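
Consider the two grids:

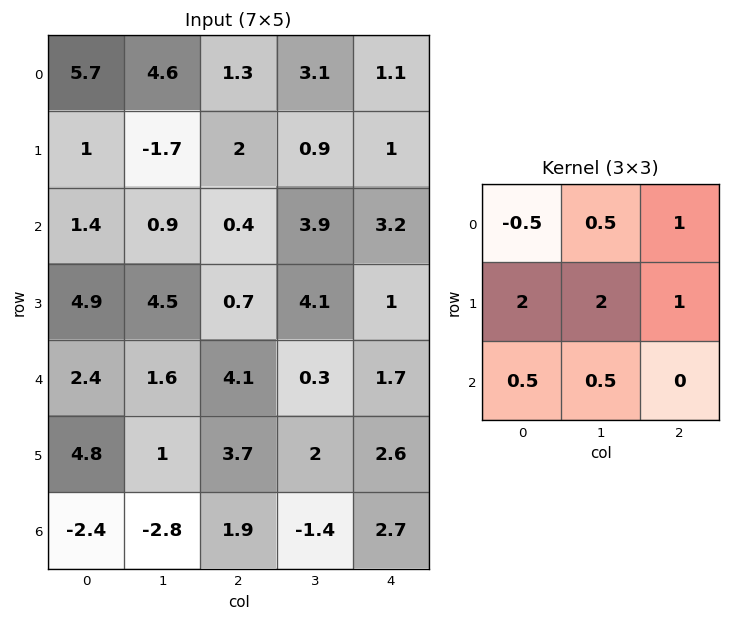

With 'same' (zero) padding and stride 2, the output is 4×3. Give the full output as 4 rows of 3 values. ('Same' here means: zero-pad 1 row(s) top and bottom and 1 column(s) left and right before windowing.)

16.5 15.05 9.35
4.95 11.85 16.8
15.75 16.25 4.75
-4.2 0.15 2.9

Output[0,0]: The receptive field on the zero-padded input at this output position is [0 0 0 / 0 5.7 4.6 / 0 1 -1.7]. Elementwise product with the kernel and sum: 0·-0.5 + 0·0.5 + 0·1 + 0·2 + 5.7·2 + 4.6·1 + 0·0.5 + 1·0.5.
Output[0,1]: The receptive field on the zero-padded input at this output position is [0 0 0 / 4.6 1.3 3.1 / -1.7 2 0.9]. Elementwise product with the kernel and sum: 0·-0.5 + 0·0.5 + 0·1 + 4.6·2 + 1.3·2 + 3.1·1 + -1.7·0.5 + 2·0.5.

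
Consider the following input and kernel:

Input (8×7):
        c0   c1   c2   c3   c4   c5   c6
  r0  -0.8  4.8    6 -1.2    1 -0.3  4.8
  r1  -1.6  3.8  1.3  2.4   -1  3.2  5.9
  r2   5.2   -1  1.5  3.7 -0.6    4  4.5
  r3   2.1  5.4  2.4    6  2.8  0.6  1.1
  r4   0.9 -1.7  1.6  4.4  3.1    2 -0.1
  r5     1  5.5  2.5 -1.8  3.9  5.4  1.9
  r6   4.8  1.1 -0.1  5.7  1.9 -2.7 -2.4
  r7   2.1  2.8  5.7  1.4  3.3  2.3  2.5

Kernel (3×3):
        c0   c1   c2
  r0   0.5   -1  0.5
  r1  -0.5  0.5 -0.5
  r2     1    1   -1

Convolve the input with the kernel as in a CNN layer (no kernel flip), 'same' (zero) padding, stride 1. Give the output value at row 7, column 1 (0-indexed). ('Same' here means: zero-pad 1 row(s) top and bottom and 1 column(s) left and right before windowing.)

-1.25

The receptive field on the zero-padded input at this output position is [4.8 1.1 -0.1 / 2.1 2.8 5.7 / 0 0 0]. Elementwise product with the kernel and sum: 4.8·0.5 + 1.1·-1 + -0.1·0.5 + 2.1·-0.5 + 2.8·0.5 + 5.7·-0.5 + 0·1 + 0·1 + 0·-1.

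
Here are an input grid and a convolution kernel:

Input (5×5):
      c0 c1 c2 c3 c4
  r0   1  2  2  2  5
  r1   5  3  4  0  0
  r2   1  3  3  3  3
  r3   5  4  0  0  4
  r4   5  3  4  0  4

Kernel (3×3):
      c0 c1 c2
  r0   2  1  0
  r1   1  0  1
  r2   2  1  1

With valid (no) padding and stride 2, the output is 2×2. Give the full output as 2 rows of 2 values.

21 22
27 25

Output[0,0]: The receptive field on the input at this output position is [1 2 2 / 5 3 4 / 1 3 3]. Elementwise product with the kernel and sum: 1·2 + 2·1 + 5·1 + 4·1 + 1·2 + 3·1 + 3·1.
Output[0,1]: The receptive field on the input at this output position is [2 2 5 / 4 0 0 / 3 3 3]. Elementwise product with the kernel and sum: 2·2 + 2·1 + 4·1 + 0·1 + 3·2 + 3·1 + 3·1.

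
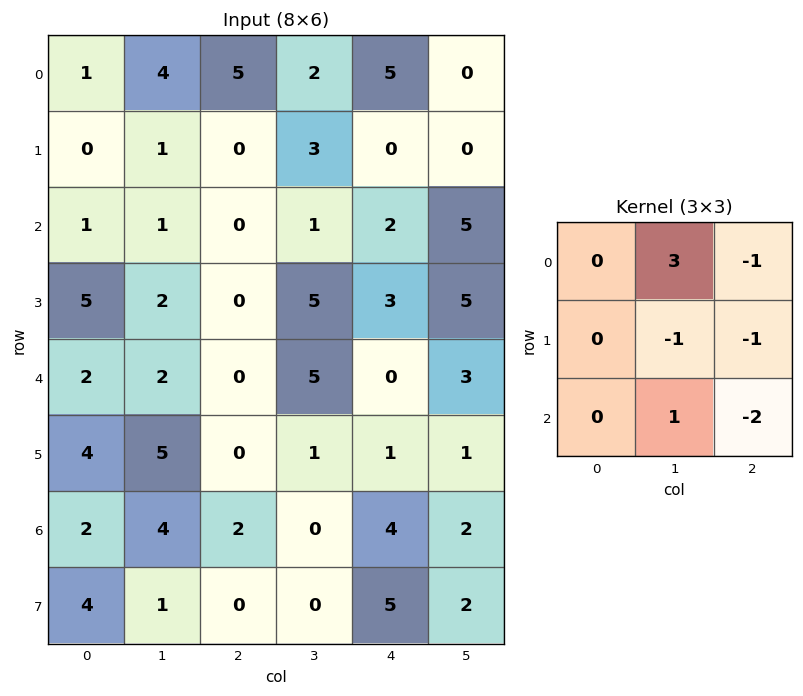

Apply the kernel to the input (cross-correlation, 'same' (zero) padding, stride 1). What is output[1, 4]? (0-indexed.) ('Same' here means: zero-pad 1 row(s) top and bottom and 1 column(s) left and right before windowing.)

7

The receptive field on the zero-padded input at this output position is [2 5 0 / 3 0 0 / 1 2 5]. Elementwise product with the kernel and sum: 5·3 + 0·-1 + 0·-1 + 0·-1 + 2·1 + 5·-2.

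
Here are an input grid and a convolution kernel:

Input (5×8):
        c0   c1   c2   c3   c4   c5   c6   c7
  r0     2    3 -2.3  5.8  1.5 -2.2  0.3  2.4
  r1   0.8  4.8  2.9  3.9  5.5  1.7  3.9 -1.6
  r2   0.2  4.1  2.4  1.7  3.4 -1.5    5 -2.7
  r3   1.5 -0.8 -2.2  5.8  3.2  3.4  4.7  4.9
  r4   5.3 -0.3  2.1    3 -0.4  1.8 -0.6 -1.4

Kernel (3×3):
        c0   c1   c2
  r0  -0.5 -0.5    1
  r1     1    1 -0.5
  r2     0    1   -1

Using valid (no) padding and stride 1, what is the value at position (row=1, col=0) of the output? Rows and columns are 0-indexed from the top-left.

The receptive field on the input at this output position is [0.8 4.8 2.9 / 0.2 4.1 2.4 / 1.5 -0.8 -2.2]. Elementwise product with the kernel and sum: 0.8·-0.5 + 4.8·-0.5 + 2.9·1 + 0.2·1 + 4.1·1 + 2.4·-0.5 + -0.8·1 + -2.2·-1.

4.6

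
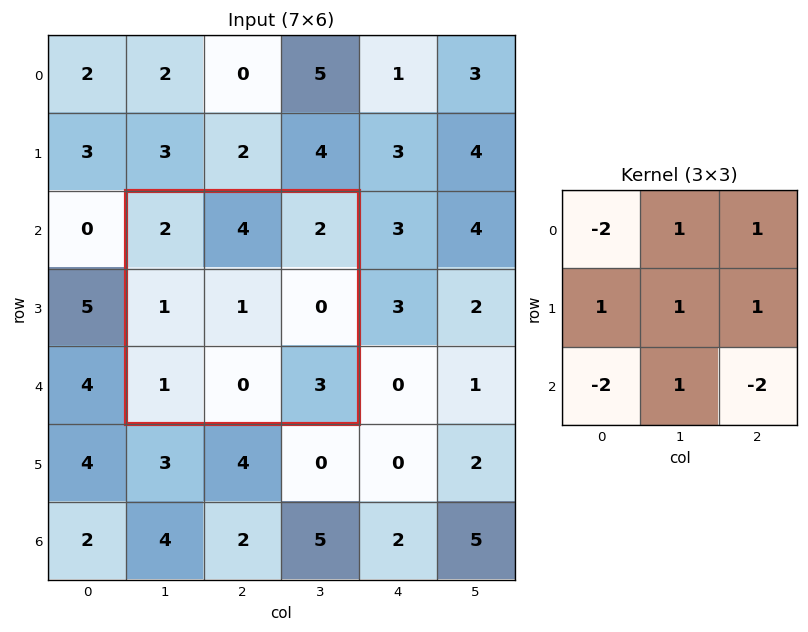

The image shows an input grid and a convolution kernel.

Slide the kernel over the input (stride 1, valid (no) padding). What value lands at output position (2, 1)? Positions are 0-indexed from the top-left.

The receptive field on the input at this output position is [2 4 2 / 1 1 0 / 1 0 3]. Elementwise product with the kernel and sum: 2·-2 + 4·1 + 2·1 + 1·1 + 1·1 + 0·1 + 1·-2 + 0·1 + 3·-2.

-4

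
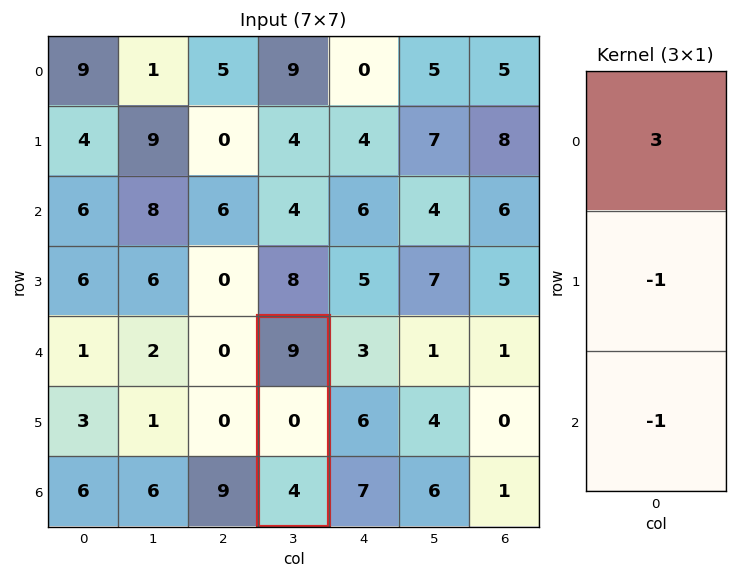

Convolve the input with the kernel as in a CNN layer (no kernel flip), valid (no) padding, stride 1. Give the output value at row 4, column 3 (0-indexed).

23

The receptive field on the input at this output position is [9 / 0 / 4]. Elementwise product with the kernel and sum: 9·3 + 0·-1 + 4·-1.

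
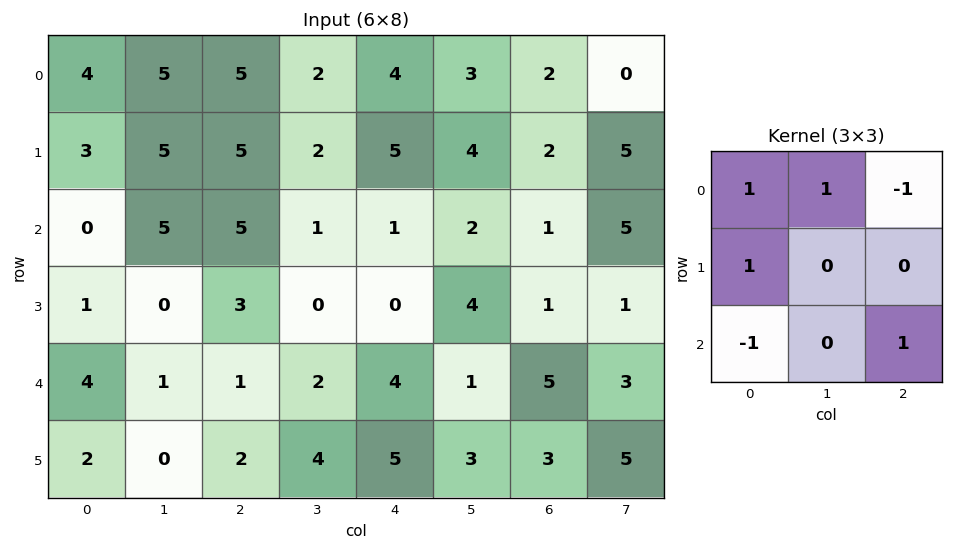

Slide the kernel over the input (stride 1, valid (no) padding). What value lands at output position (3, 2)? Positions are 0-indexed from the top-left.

7

The receptive field on the input at this output position is [3 0 0 / 1 2 4 / 2 4 5]. Elementwise product with the kernel and sum: 3·1 + 0·1 + 0·-1 + 1·1 + 2·-1 + 5·1.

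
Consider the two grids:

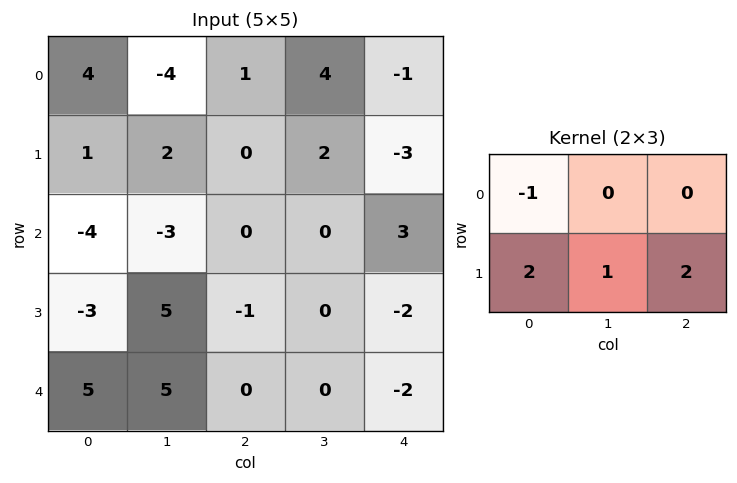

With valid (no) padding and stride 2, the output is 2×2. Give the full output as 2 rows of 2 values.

0 -5
1 -6

Output[0,0]: The receptive field on the input at this output position is [4 -4 1 / 1 2 0]. Elementwise product with the kernel and sum: 4·-1 + 1·2 + 2·1 + 0·2.
Output[0,1]: The receptive field on the input at this output position is [1 4 -1 / 0 2 -3]. Elementwise product with the kernel and sum: 1·-1 + 0·2 + 2·1 + -3·2.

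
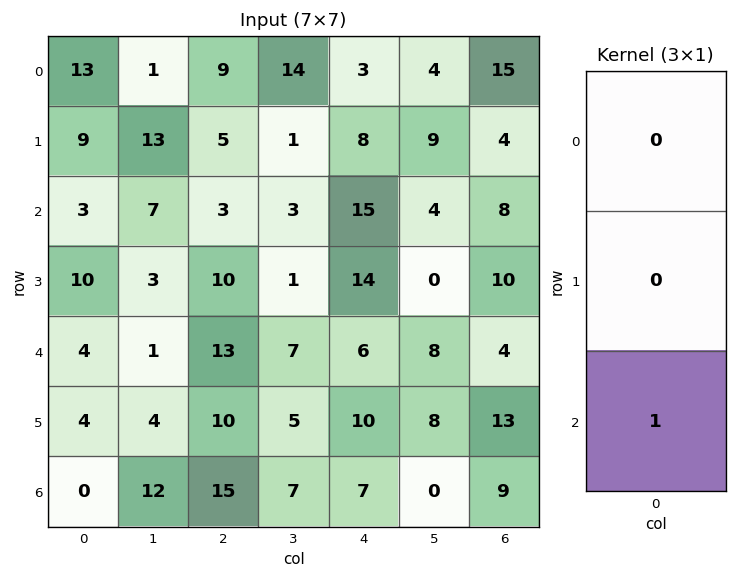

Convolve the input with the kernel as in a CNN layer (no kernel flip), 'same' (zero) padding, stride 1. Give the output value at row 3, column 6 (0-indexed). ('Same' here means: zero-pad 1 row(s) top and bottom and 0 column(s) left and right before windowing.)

The receptive field on the zero-padded input at this output position is [8 / 10 / 4]. Elementwise product with the kernel and sum: 4·1.

4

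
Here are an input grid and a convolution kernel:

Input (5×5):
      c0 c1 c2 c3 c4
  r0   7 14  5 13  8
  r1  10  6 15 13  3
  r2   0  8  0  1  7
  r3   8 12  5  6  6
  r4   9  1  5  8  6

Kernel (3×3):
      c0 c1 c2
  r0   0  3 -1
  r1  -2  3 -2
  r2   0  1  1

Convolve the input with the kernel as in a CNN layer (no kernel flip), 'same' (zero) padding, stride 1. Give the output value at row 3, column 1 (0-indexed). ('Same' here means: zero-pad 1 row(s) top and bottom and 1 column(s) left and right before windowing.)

40

The receptive field on the zero-padded input at this output position is [0 8 0 / 8 12 5 / 9 1 5]. Elementwise product with the kernel and sum: 8·3 + 0·-1 + 8·-2 + 12·3 + 5·-2 + 1·1 + 5·1.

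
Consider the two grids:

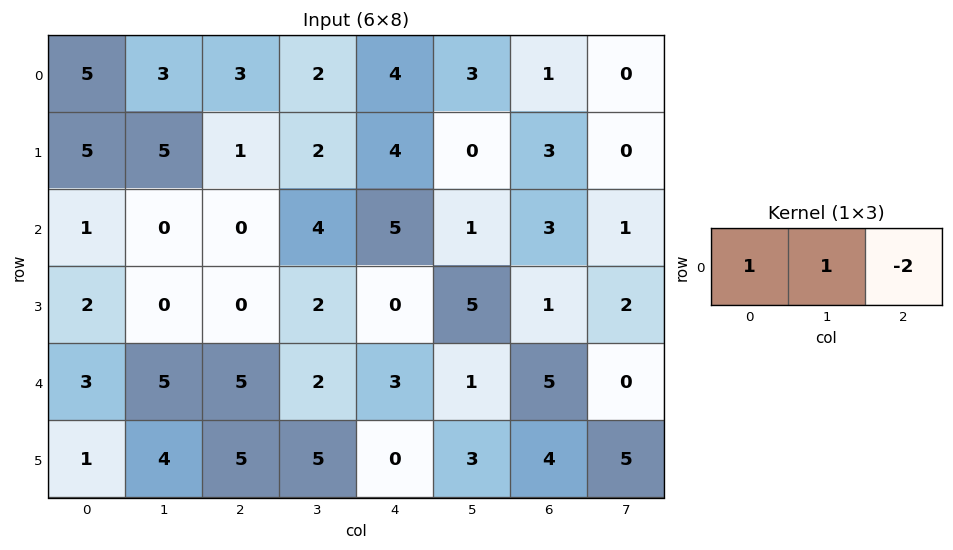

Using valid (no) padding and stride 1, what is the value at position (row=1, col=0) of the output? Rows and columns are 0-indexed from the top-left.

The receptive field on the input at this output position is [5 5 1]. Elementwise product with the kernel and sum: 5·1 + 5·1 + 1·-2.

8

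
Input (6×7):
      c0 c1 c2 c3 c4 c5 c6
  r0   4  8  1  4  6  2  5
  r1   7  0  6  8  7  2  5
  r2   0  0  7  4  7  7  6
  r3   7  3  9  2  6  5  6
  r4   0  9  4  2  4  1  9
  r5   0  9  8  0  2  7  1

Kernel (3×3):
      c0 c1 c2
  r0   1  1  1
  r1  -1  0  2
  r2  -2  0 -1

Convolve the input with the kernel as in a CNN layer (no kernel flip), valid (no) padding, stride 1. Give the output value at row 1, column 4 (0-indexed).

The receptive field on the input at this output position is [7 2 5 / 7 7 6 / 6 5 6]. Elementwise product with the kernel and sum: 7·1 + 2·1 + 5·1 + 7·-1 + 6·2 + 6·-2 + 6·-1.

1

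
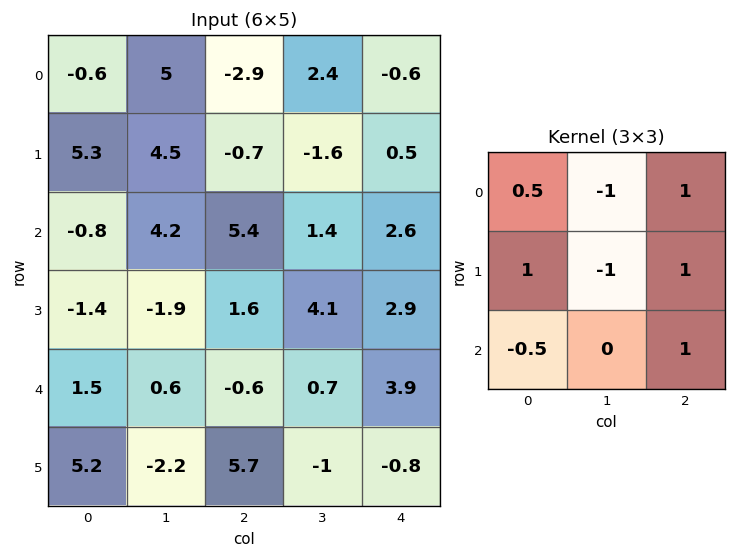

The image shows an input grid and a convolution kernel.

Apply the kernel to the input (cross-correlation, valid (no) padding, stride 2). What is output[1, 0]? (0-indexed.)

The receptive field on the input at this output position is [-0.8 4.2 5.4 / -1.4 -1.9 1.6 / 1.5 0.6 -0.6]. Elementwise product with the kernel and sum: -0.8·0.5 + 4.2·-1 + 5.4·1 + -1.4·1 + -1.9·-1 + 1.6·1 + 1.5·-0.5 + -0.6·1.

1.55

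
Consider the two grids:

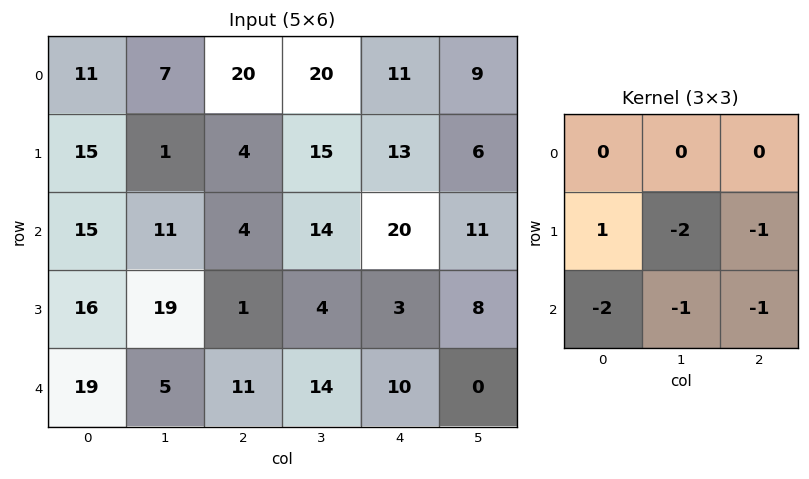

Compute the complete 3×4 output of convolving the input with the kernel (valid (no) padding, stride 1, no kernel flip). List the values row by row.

-36 -62 -81 -76
-63 -54 -53 -56
-77 -22 -56 -48

Output[0,0]: The receptive field on the input at this output position is [11 7 20 / 15 1 4 / 15 11 4]. Elementwise product with the kernel and sum: 15·1 + 1·-2 + 4·-1 + 15·-2 + 11·-1 + 4·-1.
Output[0,1]: The receptive field on the input at this output position is [7 20 20 / 1 4 15 / 11 4 14]. Elementwise product with the kernel and sum: 1·1 + 4·-2 + 15·-1 + 11·-2 + 4·-1 + 14·-1.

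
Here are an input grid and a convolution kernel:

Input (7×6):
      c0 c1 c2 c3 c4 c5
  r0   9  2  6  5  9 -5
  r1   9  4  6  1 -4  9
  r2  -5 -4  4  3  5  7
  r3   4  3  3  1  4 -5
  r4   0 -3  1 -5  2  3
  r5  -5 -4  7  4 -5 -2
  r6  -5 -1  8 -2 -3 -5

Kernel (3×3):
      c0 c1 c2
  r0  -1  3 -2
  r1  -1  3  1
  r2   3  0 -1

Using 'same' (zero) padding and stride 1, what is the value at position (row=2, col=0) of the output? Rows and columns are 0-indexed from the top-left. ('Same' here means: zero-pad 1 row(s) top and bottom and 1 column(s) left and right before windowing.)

-3

The receptive field on the zero-padded input at this output position is [0 9 4 / 0 -5 -4 / 0 4 3]. Elementwise product with the kernel and sum: 0·-1 + 9·3 + 4·-2 + 0·-1 + -5·3 + -4·1 + 0·3 + 3·-1.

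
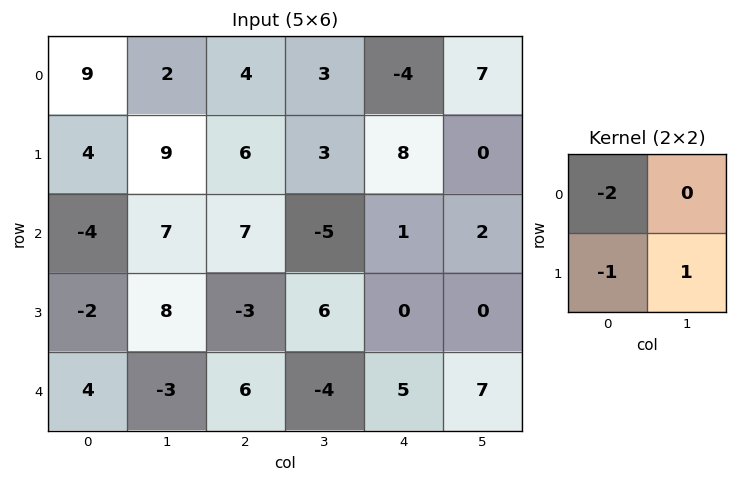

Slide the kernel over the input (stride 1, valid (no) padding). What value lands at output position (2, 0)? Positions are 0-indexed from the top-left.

The receptive field on the input at this output position is [-4 7 / -2 8]. Elementwise product with the kernel and sum: -4·-2 + -2·-1 + 8·1.

18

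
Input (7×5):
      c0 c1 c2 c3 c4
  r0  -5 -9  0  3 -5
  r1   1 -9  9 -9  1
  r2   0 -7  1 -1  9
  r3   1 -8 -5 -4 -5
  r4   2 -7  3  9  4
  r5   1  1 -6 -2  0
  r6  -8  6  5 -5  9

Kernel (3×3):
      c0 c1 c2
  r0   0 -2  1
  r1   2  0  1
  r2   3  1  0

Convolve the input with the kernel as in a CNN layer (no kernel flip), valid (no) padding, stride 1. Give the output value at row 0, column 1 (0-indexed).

-44

The receptive field on the input at this output position is [-9 0 3 / -9 9 -9 / -7 1 -1]. Elementwise product with the kernel and sum: 0·-2 + 3·1 + -9·2 + -9·1 + -7·3 + 1·1.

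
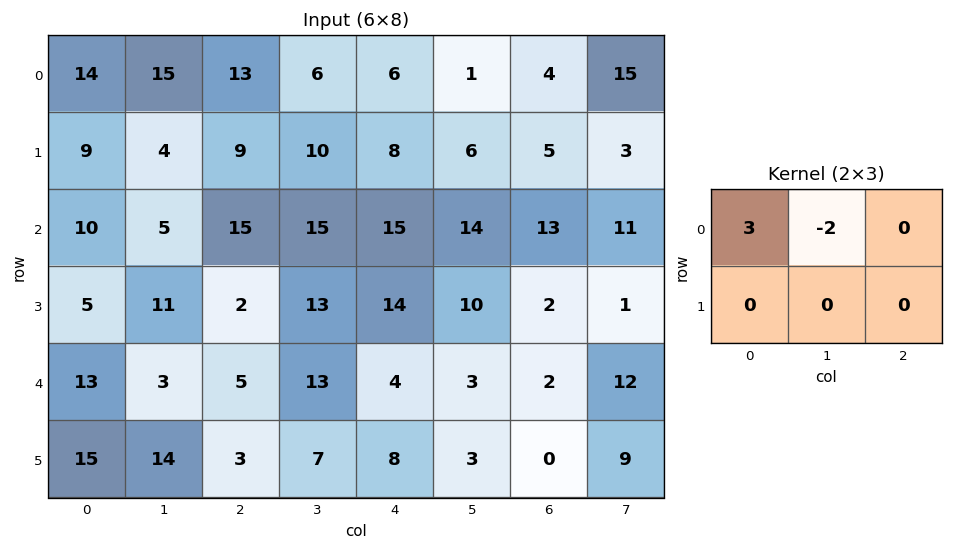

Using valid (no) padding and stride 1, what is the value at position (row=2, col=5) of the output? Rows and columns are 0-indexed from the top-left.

16

The receptive field on the input at this output position is [14 13 11 / 10 2 1]. Elementwise product with the kernel and sum: 14·3 + 13·-2.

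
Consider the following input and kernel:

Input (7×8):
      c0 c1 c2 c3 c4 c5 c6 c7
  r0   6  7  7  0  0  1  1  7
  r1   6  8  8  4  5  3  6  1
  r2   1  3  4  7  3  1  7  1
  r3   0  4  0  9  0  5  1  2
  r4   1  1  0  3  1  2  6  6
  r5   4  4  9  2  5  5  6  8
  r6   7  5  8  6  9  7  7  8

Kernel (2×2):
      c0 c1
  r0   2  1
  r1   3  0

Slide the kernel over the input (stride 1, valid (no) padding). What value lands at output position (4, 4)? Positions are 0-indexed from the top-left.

The receptive field on the input at this output position is [1 2 / 5 5]. Elementwise product with the kernel and sum: 1·2 + 2·1 + 5·3.

19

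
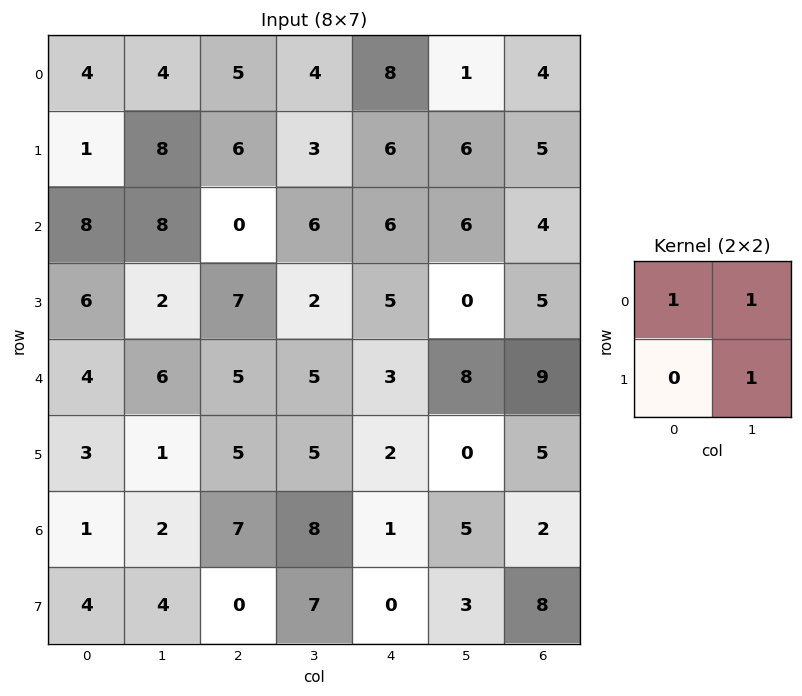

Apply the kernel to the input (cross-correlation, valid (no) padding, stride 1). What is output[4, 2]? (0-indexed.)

The receptive field on the input at this output position is [5 5 / 5 5]. Elementwise product with the kernel and sum: 5·1 + 5·1 + 5·1.

15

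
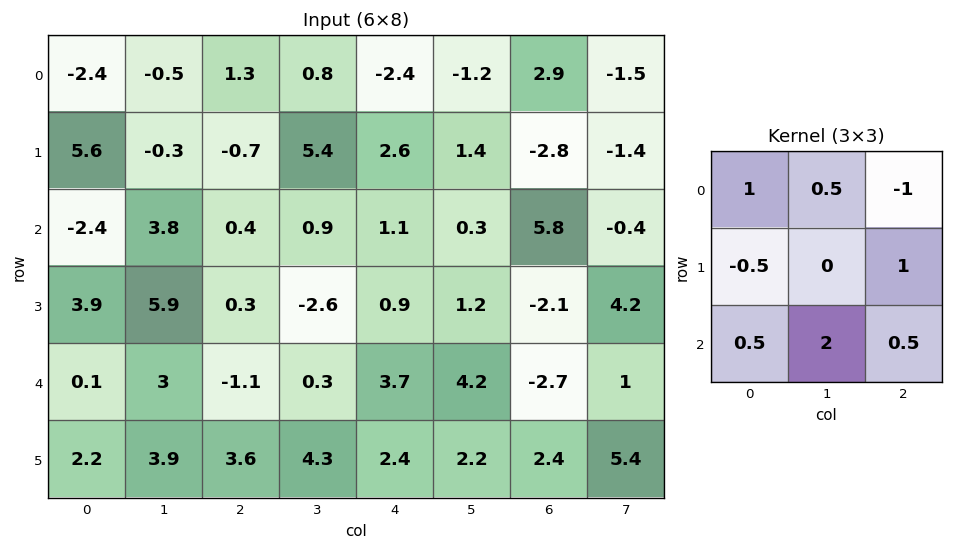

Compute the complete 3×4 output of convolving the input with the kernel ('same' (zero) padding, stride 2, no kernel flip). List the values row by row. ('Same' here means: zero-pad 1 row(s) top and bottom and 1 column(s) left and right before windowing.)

10.55 2.2 7 -6.5
17.65 -4.8 6.25 -0.65
5.4 18.75 8.75 3.45

Output[0,0]: The receptive field on the zero-padded input at this output position is [0 0 0 / 0 -2.4 -0.5 / 0 5.6 -0.3]. Elementwise product with the kernel and sum: 0·1 + 0·0.5 + 0·-1 + 0·-0.5 + -0.5·1 + 0·0.5 + 5.6·2 + -0.3·0.5.
Output[0,1]: The receptive field on the zero-padded input at this output position is [0 0 0 / -0.5 1.3 0.8 / -0.3 -0.7 5.4]. Elementwise product with the kernel and sum: 0·1 + 0·0.5 + 0·-1 + -0.5·-0.5 + 0.8·1 + -0.3·0.5 + -0.7·2 + 5.4·0.5.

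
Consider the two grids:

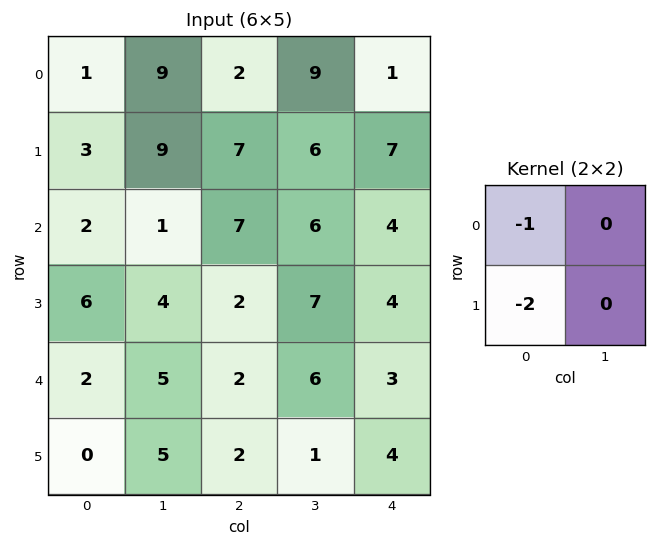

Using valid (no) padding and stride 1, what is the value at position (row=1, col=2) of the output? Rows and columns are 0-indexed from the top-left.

-21

The receptive field on the input at this output position is [7 6 / 7 6]. Elementwise product with the kernel and sum: 7·-1 + 7·-2.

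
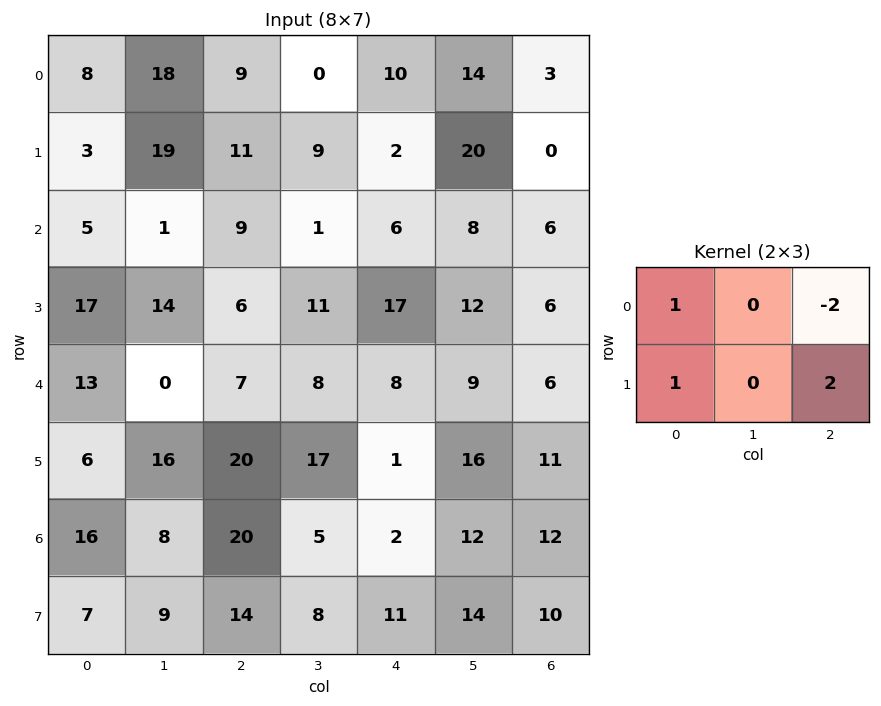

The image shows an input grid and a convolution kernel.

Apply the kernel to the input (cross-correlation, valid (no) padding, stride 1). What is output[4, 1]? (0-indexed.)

The receptive field on the input at this output position is [0 7 8 / 16 20 17]. Elementwise product with the kernel and sum: 0·1 + 8·-2 + 16·1 + 17·2.

34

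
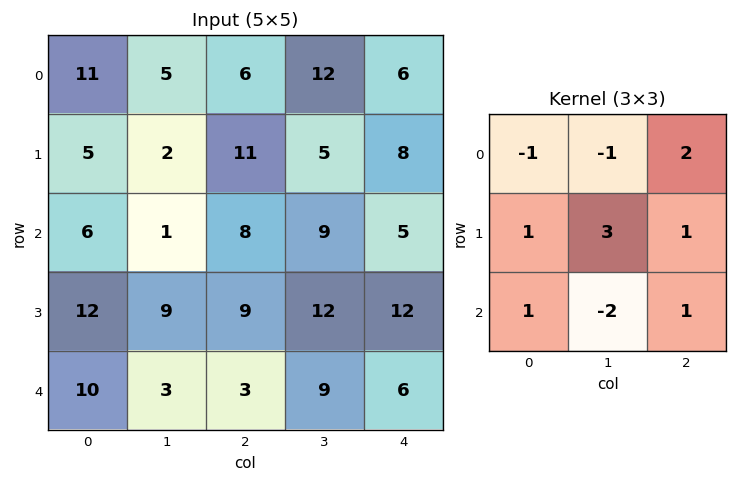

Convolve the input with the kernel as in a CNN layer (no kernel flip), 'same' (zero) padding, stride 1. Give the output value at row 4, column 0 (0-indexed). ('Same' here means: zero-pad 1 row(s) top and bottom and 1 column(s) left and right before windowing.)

39

The receptive field on the zero-padded input at this output position is [0 12 9 / 0 10 3 / 0 0 0]. Elementwise product with the kernel and sum: 0·-1 + 12·-1 + 9·2 + 0·1 + 10·3 + 3·1 + 0·1 + 0·-2 + 0·1.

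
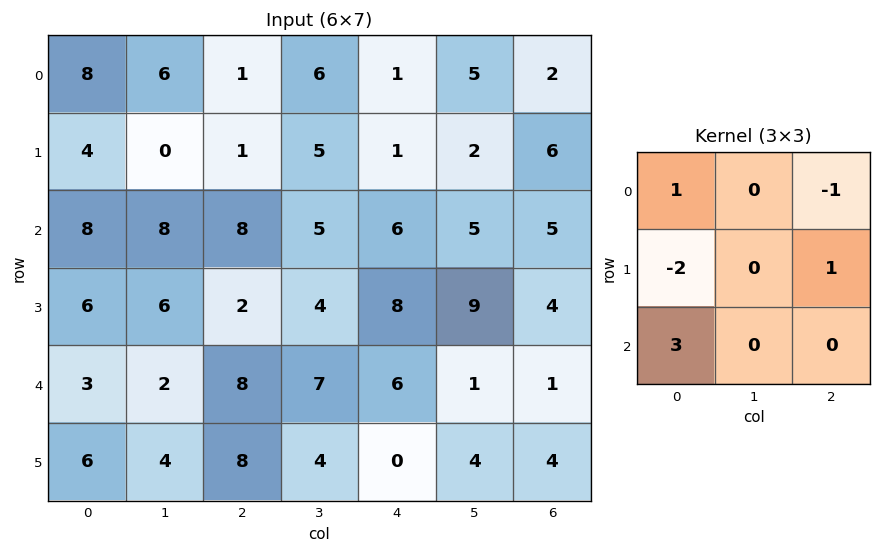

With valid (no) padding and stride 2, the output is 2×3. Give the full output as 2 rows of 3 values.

24 23 21
-1 30 7

Output[0,0]: The receptive field on the input at this output position is [8 6 1 / 4 0 1 / 8 8 8]. Elementwise product with the kernel and sum: 8·1 + 1·-1 + 4·-2 + 1·1 + 8·3.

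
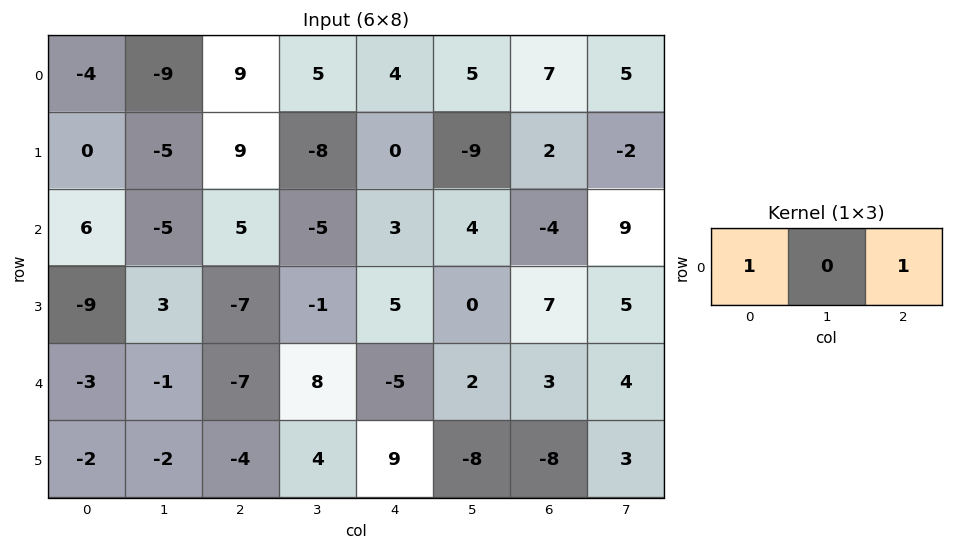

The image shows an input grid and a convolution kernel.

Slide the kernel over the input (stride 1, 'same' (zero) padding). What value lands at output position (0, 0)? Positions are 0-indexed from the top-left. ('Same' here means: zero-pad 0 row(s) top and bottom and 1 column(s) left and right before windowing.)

-9

The receptive field on the zero-padded input at this output position is [0 -4 -9]. Elementwise product with the kernel and sum: 0·1 + -9·1.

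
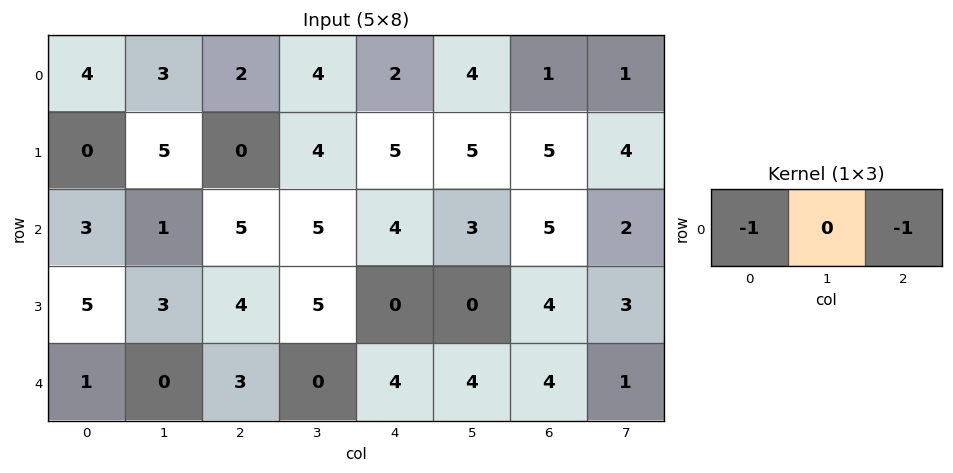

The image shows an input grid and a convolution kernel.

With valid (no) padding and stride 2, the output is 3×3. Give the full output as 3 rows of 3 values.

-6 -4 -3
-8 -9 -9
-4 -7 -8

Output[0,0]: The receptive field on the input at this output position is [4 3 2]. Elementwise product with the kernel and sum: 4·-1 + 2·-1.
Output[0,1]: The receptive field on the input at this output position is [2 4 2]. Elementwise product with the kernel and sum: 2·-1 + 2·-1.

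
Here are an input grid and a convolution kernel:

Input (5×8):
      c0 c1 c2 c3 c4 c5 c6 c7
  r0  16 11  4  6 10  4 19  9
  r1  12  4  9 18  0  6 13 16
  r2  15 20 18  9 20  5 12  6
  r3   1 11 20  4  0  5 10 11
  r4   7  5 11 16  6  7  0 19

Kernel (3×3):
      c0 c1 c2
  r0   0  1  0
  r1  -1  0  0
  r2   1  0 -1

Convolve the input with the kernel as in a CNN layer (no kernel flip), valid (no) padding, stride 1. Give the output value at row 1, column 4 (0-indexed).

-24

The receptive field on the input at this output position is [0 6 13 / 20 5 12 / 0 5 10]. Elementwise product with the kernel and sum: 6·1 + 20·-1 + 0·1 + 10·-1.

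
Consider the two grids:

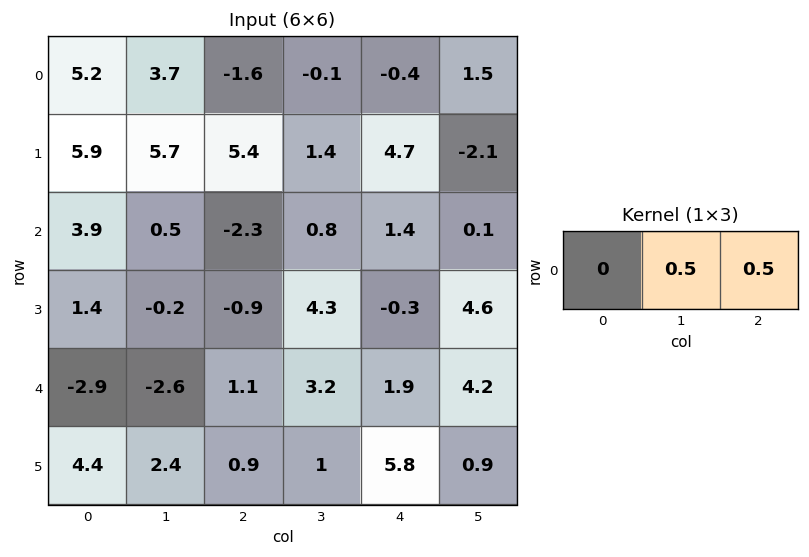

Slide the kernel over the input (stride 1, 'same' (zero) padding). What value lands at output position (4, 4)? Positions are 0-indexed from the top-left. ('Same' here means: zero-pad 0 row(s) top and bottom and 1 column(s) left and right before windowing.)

3.05

The receptive field on the zero-padded input at this output position is [3.2 1.9 4.2]. Elementwise product with the kernel and sum: 1.9·0.5 + 4.2·0.5.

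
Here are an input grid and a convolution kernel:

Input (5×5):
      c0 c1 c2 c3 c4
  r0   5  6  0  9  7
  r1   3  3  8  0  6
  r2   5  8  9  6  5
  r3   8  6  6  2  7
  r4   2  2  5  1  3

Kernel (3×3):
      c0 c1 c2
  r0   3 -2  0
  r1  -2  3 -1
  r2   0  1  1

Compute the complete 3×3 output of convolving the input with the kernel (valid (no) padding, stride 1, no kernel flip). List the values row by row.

Output[0,0]: The receptive field on the input at this output position is [5 6 0 / 3 3 8 / 5 8 9]. Elementwise product with the kernel and sum: 5·3 + 6·-2 + 3·-2 + 3·3 + 8·-1 + 8·1 + 9·1.
Output[0,1]: The receptive field on the input at this output position is [6 0 9 / 3 8 0 / 8 9 6]. Elementwise product with the kernel and sum: 6·3 + 0·-2 + 3·-2 + 8·3 + 0·-1 + 9·1 + 6·1.

15 51 -29
20 6 28
2 16 6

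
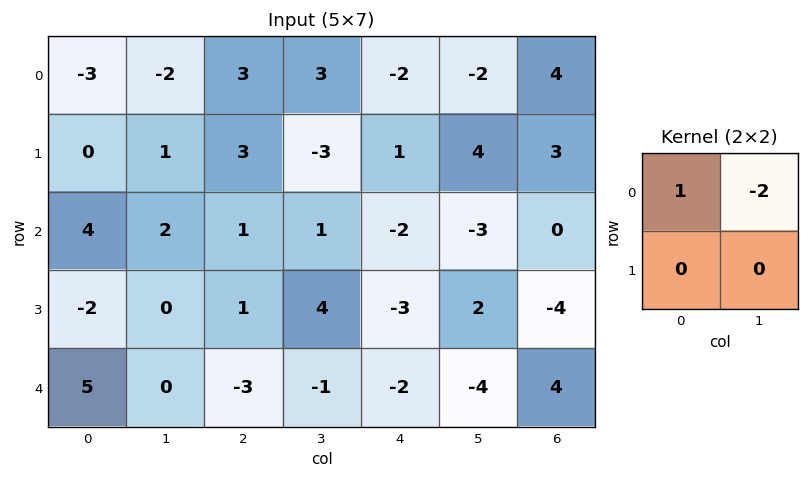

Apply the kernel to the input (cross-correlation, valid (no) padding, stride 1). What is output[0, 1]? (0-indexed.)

The receptive field on the input at this output position is [-2 3 / 1 3]. Elementwise product with the kernel and sum: -2·1 + 3·-2.

-8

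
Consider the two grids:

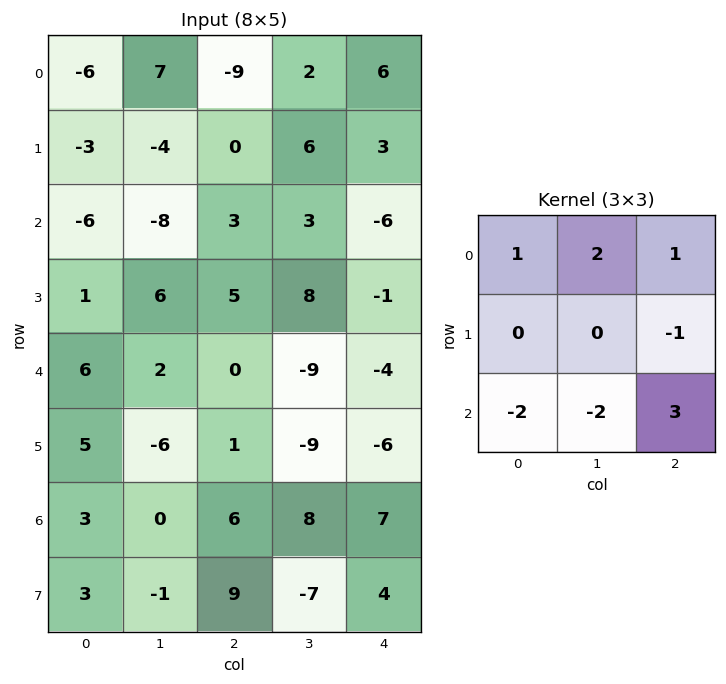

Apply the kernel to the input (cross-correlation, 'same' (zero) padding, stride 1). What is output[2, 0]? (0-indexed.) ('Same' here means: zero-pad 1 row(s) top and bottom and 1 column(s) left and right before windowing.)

The receptive field on the zero-padded input at this output position is [0 -3 -4 / 0 -6 -8 / 0 1 6]. Elementwise product with the kernel and sum: 0·1 + -3·2 + -4·1 + -8·-1 + 0·-2 + 1·-2 + 6·3.

14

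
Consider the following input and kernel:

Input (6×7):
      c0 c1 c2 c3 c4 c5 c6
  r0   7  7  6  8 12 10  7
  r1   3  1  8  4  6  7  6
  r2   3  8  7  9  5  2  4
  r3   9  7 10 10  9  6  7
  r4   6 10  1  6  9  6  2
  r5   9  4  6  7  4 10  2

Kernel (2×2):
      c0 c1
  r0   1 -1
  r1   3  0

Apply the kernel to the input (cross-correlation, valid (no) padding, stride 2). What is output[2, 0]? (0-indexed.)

23

The receptive field on the input at this output position is [6 10 / 9 4]. Elementwise product with the kernel and sum: 6·1 + 10·-1 + 9·3.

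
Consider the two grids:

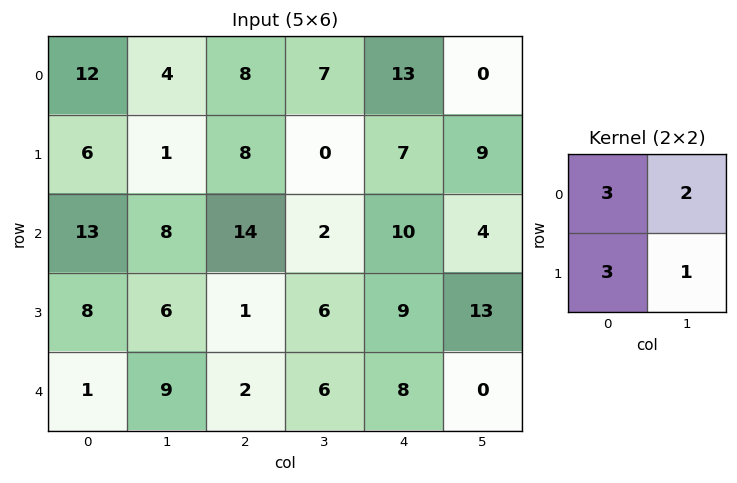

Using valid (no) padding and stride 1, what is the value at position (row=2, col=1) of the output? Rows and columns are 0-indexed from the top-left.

71

The receptive field on the input at this output position is [8 14 / 6 1]. Elementwise product with the kernel and sum: 8·3 + 14·2 + 6·3 + 1·1.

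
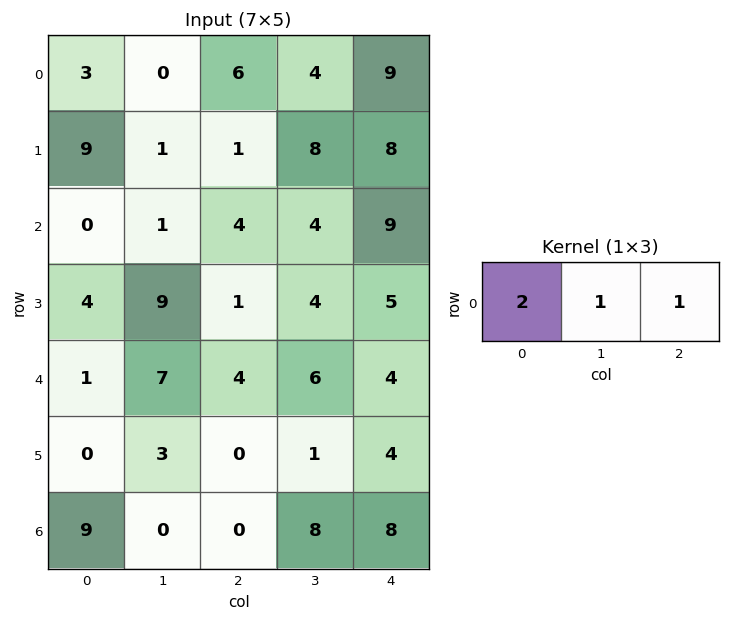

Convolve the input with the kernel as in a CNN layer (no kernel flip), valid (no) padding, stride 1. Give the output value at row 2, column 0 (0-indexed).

5

The receptive field on the input at this output position is [0 1 4]. Elementwise product with the kernel and sum: 0·2 + 1·1 + 4·1.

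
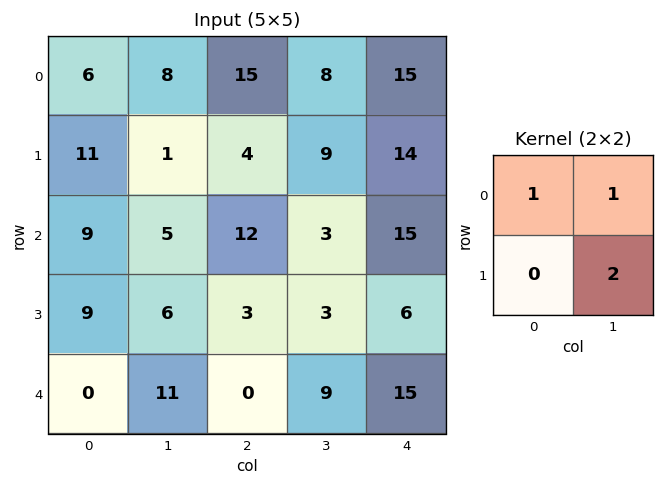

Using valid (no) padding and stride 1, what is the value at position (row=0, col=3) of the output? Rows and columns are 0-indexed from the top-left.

The receptive field on the input at this output position is [8 15 / 9 14]. Elementwise product with the kernel and sum: 8·1 + 15·1 + 14·2.

51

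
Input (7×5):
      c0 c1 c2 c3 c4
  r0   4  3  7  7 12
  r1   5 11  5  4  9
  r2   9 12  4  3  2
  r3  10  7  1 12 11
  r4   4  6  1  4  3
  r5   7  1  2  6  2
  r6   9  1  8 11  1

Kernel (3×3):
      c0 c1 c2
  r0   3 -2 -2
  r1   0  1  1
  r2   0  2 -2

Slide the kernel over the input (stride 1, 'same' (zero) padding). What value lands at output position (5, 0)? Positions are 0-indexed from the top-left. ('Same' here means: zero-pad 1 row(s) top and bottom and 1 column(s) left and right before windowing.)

The receptive field on the zero-padded input at this output position is [0 4 6 / 0 7 1 / 0 9 1]. Elementwise product with the kernel and sum: 0·3 + 4·-2 + 6·-2 + 7·1 + 1·1 + 9·2 + 1·-2.

4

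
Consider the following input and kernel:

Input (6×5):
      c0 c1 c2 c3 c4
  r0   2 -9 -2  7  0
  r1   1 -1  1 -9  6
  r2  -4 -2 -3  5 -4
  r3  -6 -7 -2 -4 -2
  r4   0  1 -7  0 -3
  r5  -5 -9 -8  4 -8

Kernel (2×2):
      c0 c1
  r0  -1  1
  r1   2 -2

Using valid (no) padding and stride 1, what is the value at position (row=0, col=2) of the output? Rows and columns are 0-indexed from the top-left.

The receptive field on the input at this output position is [-2 7 / 1 -9]. Elementwise product with the kernel and sum: -2·-1 + 7·1 + 1·2 + -9·-2.

29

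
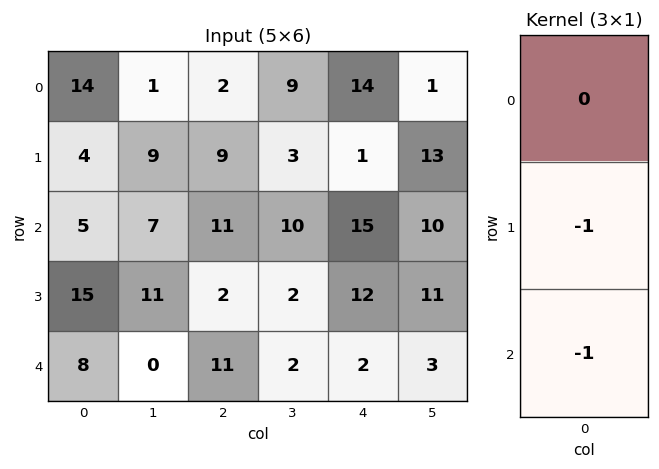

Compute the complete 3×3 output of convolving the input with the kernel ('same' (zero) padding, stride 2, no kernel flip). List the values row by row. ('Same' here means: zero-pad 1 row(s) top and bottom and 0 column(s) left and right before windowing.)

Output[0,0]: The receptive field on the zero-padded input at this output position is [0 / 14 / 4]. Elementwise product with the kernel and sum: 14·-1 + 4·-1.

-18 -11 -15
-20 -13 -27
-8 -11 -2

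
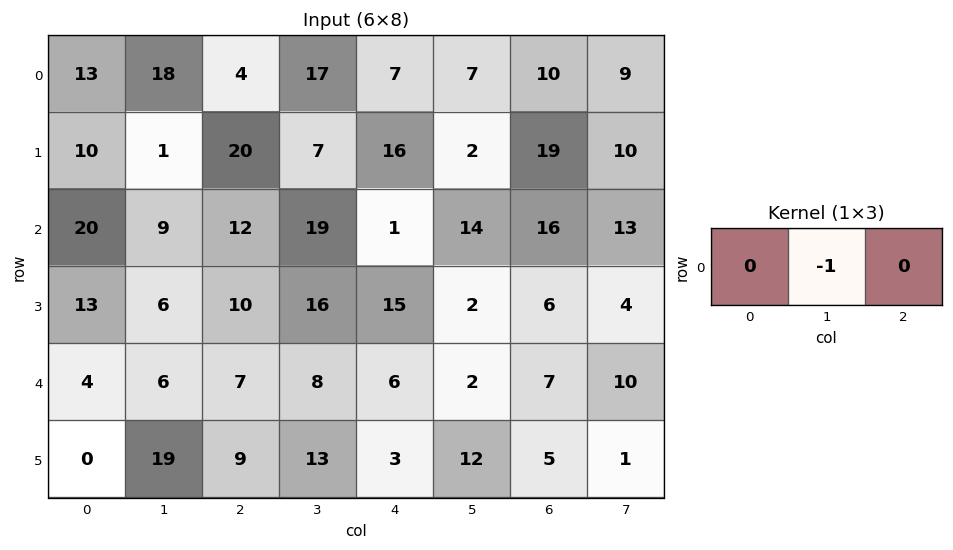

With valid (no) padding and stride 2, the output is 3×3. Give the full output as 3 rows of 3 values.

Output[0,0]: The receptive field on the input at this output position is [13 18 4]. Elementwise product with the kernel and sum: 18·-1.

-18 -17 -7
-9 -19 -14
-6 -8 -2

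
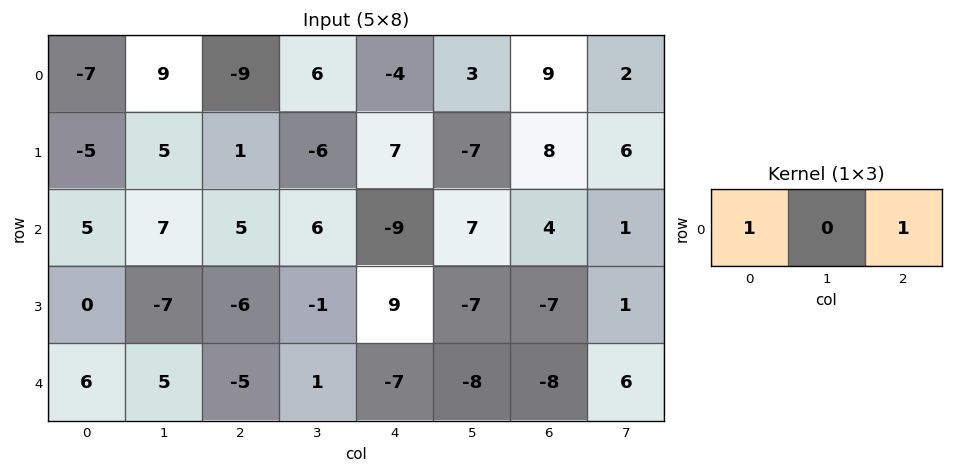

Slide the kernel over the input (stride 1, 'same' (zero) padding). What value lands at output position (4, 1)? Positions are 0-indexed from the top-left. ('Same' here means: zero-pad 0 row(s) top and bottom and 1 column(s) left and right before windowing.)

The receptive field on the zero-padded input at this output position is [6 5 -5]. Elementwise product with the kernel and sum: 6·1 + -5·1.

1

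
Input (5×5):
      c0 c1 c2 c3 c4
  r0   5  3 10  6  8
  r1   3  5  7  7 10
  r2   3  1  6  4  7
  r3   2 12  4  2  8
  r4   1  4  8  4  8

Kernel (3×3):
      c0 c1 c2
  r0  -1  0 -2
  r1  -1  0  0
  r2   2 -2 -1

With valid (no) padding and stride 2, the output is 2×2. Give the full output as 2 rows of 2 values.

-30 -36
-31 -24

Output[0,0]: The receptive field on the input at this output position is [5 3 10 / 3 5 7 / 3 1 6]. Elementwise product with the kernel and sum: 5·-1 + 10·-2 + 3·-1 + 3·2 + 1·-2 + 6·-1.
Output[0,1]: The receptive field on the input at this output position is [10 6 8 / 7 7 10 / 6 4 7]. Elementwise product with the kernel and sum: 10·-1 + 8·-2 + 7·-1 + 6·2 + 4·-2 + 7·-1.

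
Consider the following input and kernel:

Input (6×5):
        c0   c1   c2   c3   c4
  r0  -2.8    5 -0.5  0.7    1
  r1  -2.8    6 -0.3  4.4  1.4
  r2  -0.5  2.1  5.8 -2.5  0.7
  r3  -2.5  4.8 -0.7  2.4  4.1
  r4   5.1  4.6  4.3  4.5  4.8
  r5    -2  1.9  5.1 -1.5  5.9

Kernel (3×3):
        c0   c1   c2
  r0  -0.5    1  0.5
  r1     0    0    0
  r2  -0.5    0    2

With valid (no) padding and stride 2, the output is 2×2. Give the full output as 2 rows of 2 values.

18 -0.05
11.3 2.4

Output[0,0]: The receptive field on the input at this output position is [-2.8 5 -0.5 / -2.8 6 -0.3 / -0.5 2.1 5.8]. Elementwise product with the kernel and sum: -2.8·-0.5 + 5·1 + -0.5·0.5 + -0.5·-0.5 + 5.8·2.
Output[0,1]: The receptive field on the input at this output position is [-0.5 0.7 1 / -0.3 4.4 1.4 / 5.8 -2.5 0.7]. Elementwise product with the kernel and sum: -0.5·-0.5 + 0.7·1 + 1·0.5 + 5.8·-0.5 + 0.7·2.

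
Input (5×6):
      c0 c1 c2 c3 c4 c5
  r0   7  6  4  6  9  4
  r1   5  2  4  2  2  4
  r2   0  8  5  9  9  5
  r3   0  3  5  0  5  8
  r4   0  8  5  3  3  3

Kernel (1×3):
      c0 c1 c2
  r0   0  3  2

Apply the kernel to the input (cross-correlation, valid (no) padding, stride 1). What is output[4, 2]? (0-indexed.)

The receptive field on the input at this output position is [5 3 3]. Elementwise product with the kernel and sum: 3·3 + 3·2.

15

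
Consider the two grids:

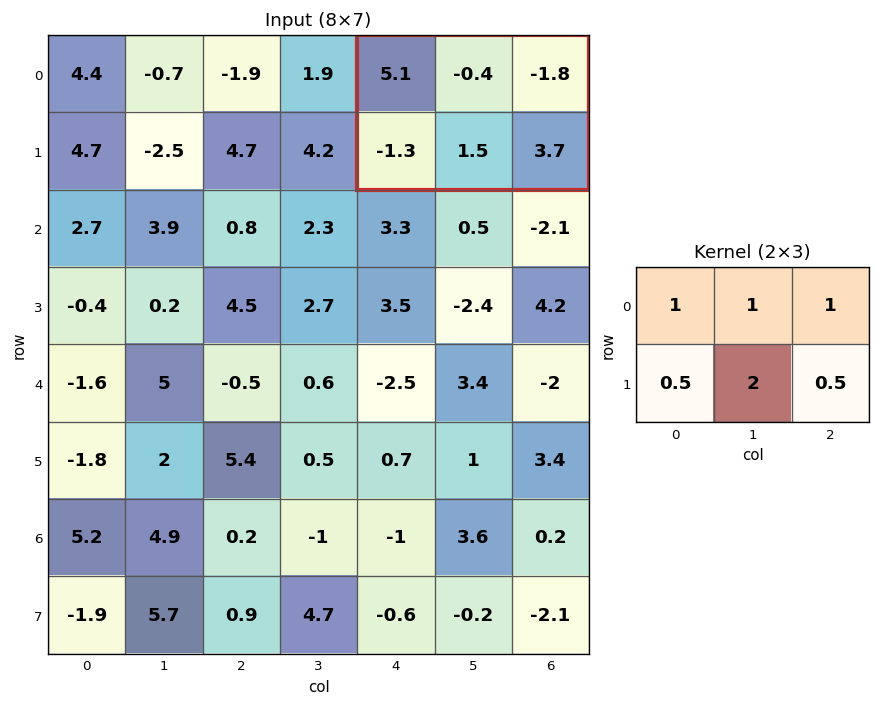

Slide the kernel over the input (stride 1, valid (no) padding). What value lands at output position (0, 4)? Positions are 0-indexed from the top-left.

The receptive field on the input at this output position is [5.1 -0.4 -1.8 / -1.3 1.5 3.7]. Elementwise product with the kernel and sum: 5.1·1 + -0.4·1 + -1.8·1 + -1.3·0.5 + 1.5·2 + 3.7·0.5.

7.1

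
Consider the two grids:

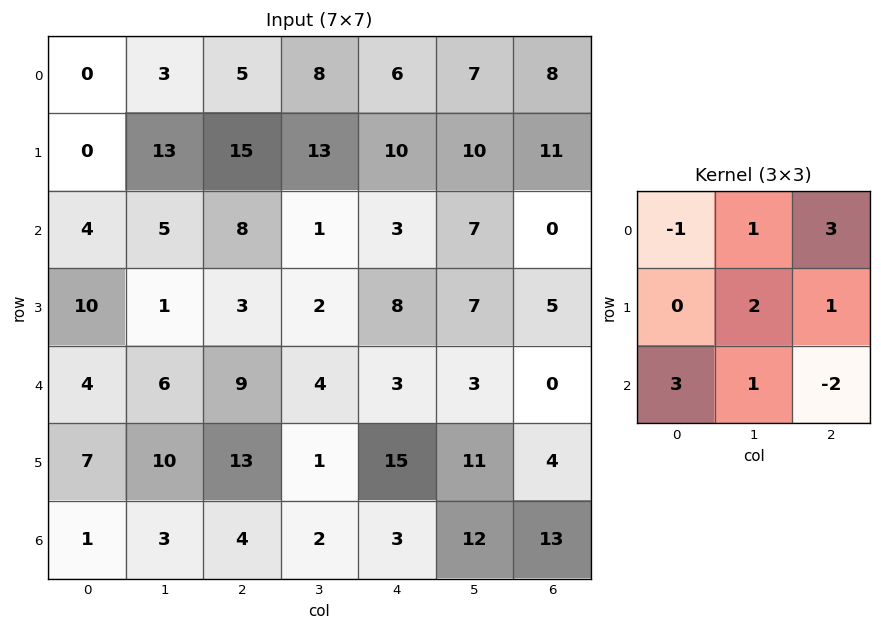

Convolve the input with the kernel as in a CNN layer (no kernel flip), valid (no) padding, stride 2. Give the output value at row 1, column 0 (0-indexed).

30

The receptive field on the input at this output position is [4 5 8 / 10 1 3 / 4 6 9]. Elementwise product with the kernel and sum: 4·-1 + 5·1 + 8·3 + 1·2 + 3·1 + 4·3 + 6·1 + 9·-2.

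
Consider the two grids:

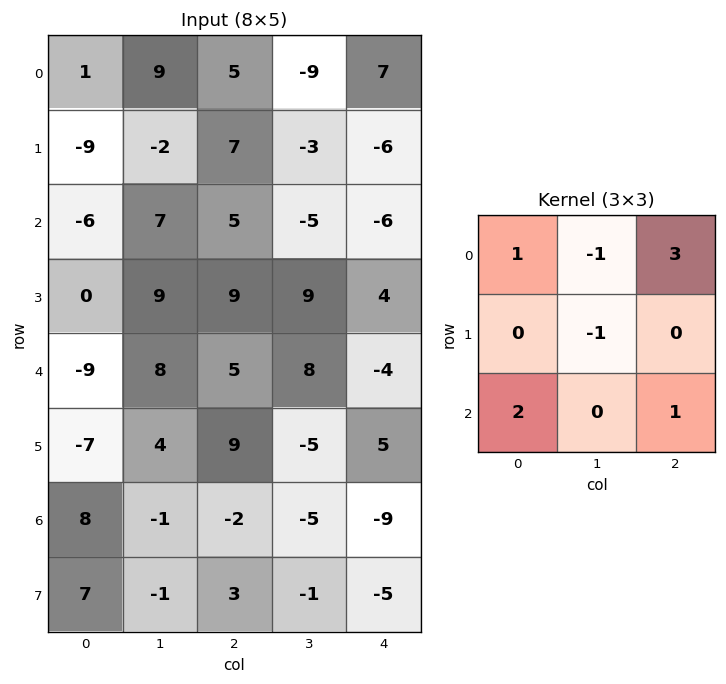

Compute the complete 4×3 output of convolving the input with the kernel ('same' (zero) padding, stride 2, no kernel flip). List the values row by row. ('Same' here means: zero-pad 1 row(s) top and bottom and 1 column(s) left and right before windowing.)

Output[0,0]: The receptive field on the zero-padded input at this output position is [0 0 0 / 0 1 9 / 0 -9 -2]. Elementwise product with the kernel and sum: 0·1 + 0·-1 + 0·3 + 1·-1 + 0·2 + -2·1.

-3 -12 -13
18 4 27
40 25 -1
10 -21 -3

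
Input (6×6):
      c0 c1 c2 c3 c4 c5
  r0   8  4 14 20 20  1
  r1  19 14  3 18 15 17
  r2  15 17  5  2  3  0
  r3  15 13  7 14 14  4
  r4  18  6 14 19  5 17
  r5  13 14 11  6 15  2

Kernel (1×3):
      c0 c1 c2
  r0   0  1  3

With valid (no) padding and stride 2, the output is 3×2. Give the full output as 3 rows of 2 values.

Output[0,0]: The receptive field on the input at this output position is [8 4 14]. Elementwise product with the kernel and sum: 4·1 + 14·3.
Output[0,1]: The receptive field on the input at this output position is [14 20 20]. Elementwise product with the kernel and sum: 20·1 + 20·3.

46 80
32 11
48 34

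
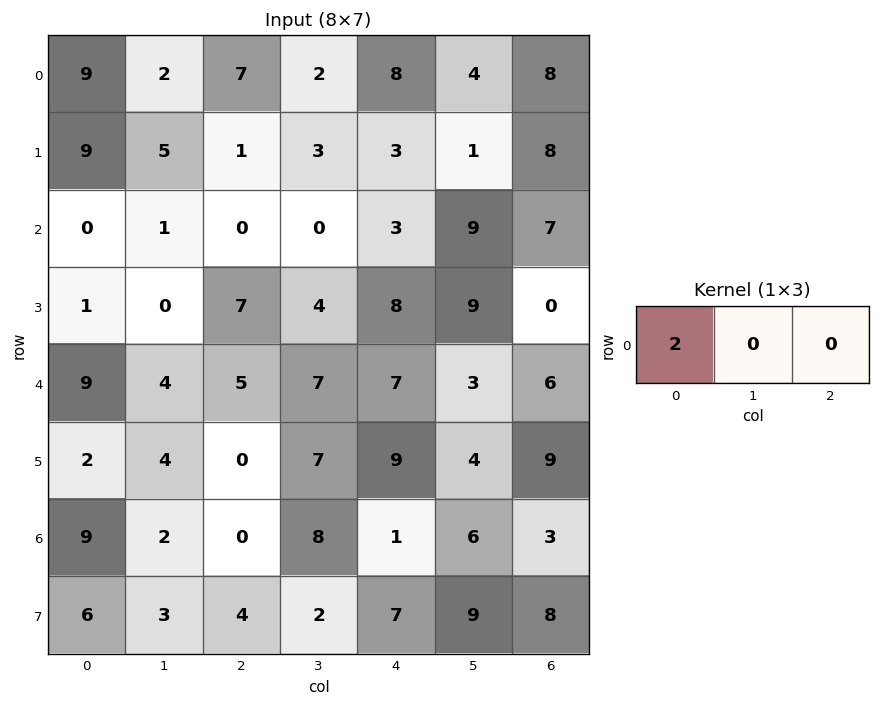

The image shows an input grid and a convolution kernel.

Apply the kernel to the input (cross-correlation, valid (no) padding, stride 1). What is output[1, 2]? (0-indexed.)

The receptive field on the input at this output position is [1 3 3]. Elementwise product with the kernel and sum: 1·2.

2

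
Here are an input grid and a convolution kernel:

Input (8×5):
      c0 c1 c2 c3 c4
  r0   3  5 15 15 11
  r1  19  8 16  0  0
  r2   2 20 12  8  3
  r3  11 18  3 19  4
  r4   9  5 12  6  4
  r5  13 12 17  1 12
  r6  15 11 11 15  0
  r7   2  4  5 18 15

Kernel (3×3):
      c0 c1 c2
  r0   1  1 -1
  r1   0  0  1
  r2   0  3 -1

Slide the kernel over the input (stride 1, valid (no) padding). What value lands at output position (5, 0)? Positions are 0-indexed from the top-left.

The receptive field on the input at this output position is [13 12 17 / 15 11 11 / 2 4 5]. Elementwise product with the kernel and sum: 13·1 + 12·1 + 17·-1 + 11·1 + 4·3 + 5·-1.

26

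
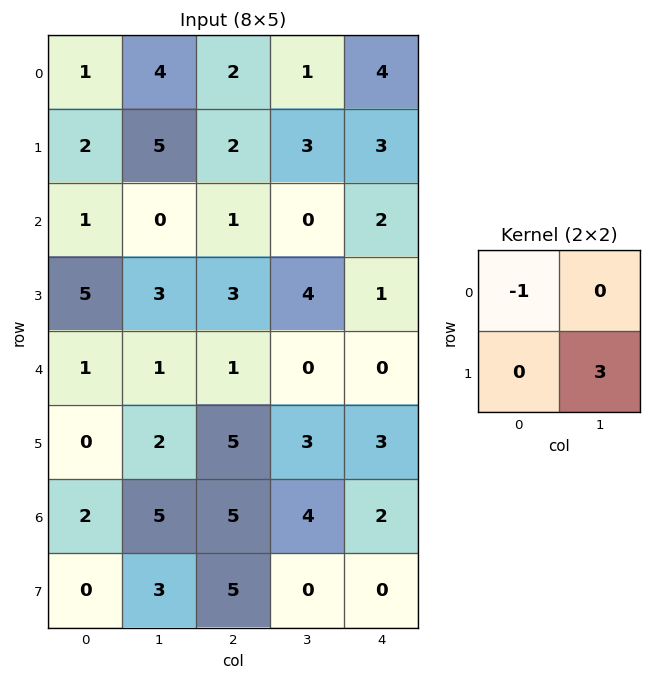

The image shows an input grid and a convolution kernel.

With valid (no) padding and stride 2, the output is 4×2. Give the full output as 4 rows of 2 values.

14 7
8 11
5 8
7 -5

Output[0,0]: The receptive field on the input at this output position is [1 4 / 2 5]. Elementwise product with the kernel and sum: 1·-1 + 5·3.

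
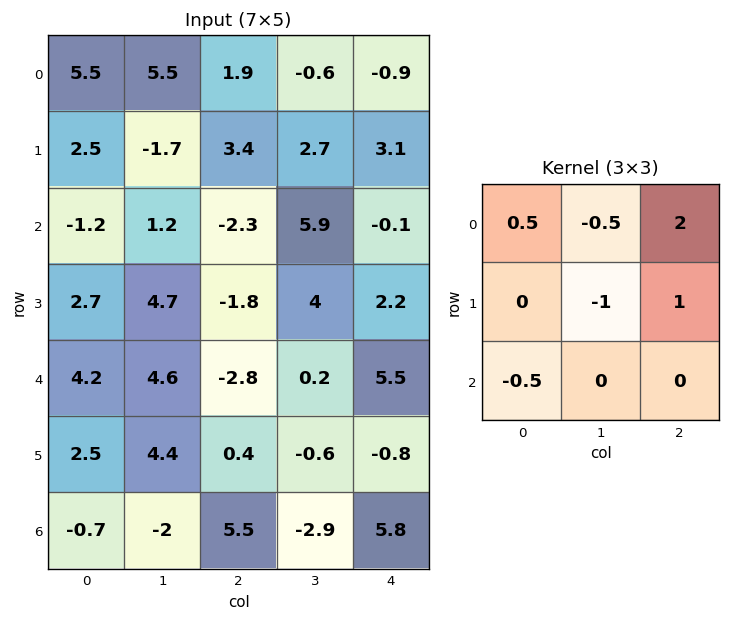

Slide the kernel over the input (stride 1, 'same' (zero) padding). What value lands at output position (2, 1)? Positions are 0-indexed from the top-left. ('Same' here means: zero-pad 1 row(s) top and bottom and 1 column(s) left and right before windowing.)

4.05

The receptive field on the zero-padded input at this output position is [2.5 -1.7 3.4 / -1.2 1.2 -2.3 / 2.7 4.7 -1.8]. Elementwise product with the kernel and sum: 2.5·0.5 + -1.7·-0.5 + 3.4·2 + 1.2·-1 + -2.3·1 + 2.7·-0.5.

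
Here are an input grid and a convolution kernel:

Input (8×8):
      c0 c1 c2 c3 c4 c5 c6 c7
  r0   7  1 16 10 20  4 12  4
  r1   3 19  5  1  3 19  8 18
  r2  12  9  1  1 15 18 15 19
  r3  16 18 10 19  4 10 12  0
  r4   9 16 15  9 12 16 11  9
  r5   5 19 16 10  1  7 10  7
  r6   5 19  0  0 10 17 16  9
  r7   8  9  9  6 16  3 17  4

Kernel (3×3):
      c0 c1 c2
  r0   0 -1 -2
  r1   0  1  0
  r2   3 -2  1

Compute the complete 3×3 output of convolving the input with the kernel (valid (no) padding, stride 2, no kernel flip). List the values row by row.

5 -33 15
17 27 -23
-50 -13 -19

Output[0,0]: The receptive field on the input at this output position is [7 1 16 / 3 19 5 / 12 9 1]. Elementwise product with the kernel and sum: 1·-1 + 16·-2 + 19·1 + 12·3 + 9·-2 + 1·1.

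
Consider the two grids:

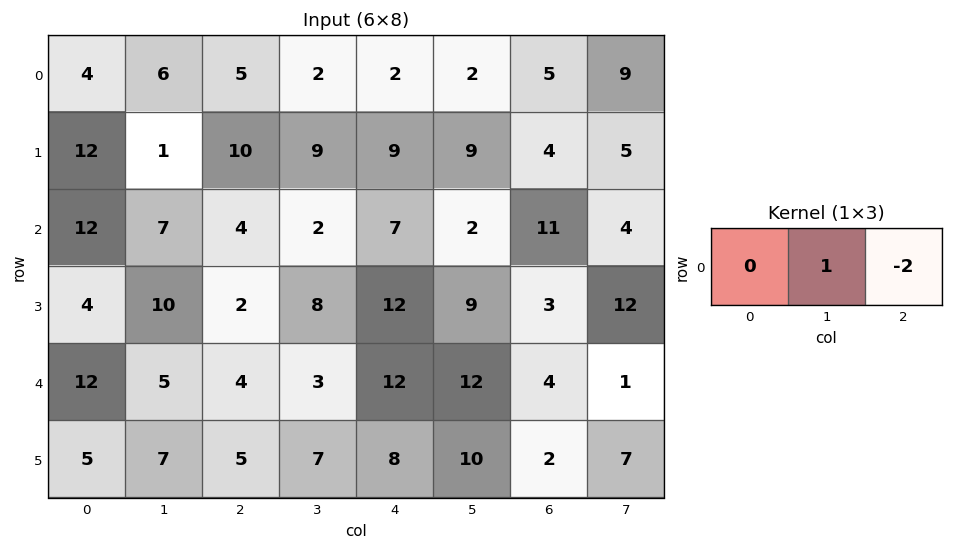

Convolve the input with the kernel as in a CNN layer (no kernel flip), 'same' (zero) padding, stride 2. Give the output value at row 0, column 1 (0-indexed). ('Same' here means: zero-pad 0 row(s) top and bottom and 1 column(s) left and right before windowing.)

The receptive field on the zero-padded input at this output position is [6 5 2]. Elementwise product with the kernel and sum: 5·1 + 2·-2.

1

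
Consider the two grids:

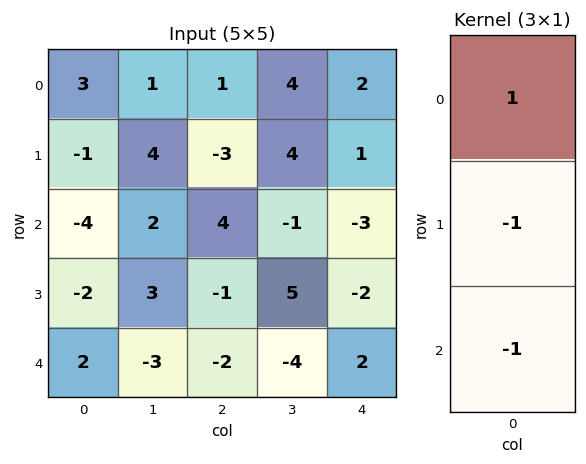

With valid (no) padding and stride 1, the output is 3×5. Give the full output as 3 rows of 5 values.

Output[0,0]: The receptive field on the input at this output position is [3 / -1 / -4]. Elementwise product with the kernel and sum: 3·1 + -1·-1 + -4·-1.

8 -5 0 1 4
5 -1 -6 0 6
-4 2 7 -2 -3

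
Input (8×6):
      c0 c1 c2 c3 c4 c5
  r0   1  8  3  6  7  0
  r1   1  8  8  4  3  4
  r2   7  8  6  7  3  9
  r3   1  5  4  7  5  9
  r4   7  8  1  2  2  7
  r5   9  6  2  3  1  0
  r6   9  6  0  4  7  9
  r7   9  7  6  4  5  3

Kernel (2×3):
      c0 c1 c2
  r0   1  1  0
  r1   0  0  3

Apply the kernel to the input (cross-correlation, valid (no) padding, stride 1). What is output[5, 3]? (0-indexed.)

The receptive field on the input at this output position is [3 1 0 / 4 7 9]. Elementwise product with the kernel and sum: 3·1 + 1·1 + 9·3.

31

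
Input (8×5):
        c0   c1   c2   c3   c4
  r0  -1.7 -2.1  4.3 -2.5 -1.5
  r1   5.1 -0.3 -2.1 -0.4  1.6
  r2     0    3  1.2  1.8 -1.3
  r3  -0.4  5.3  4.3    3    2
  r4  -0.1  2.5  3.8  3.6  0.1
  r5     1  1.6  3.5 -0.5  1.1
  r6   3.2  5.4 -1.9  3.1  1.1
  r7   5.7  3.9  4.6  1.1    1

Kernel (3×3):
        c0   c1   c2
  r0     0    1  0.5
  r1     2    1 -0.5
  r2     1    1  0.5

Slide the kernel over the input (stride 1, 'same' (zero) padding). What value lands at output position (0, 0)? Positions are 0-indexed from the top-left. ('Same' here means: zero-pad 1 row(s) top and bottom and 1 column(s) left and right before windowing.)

4.3

The receptive field on the zero-padded input at this output position is [0 0 0 / 0 -1.7 -2.1 / 0 5.1 -0.3]. Elementwise product with the kernel and sum: 0·1 + 0·0.5 + 0·2 + -1.7·1 + -2.1·-0.5 + 0·1 + 5.1·1 + -0.3·0.5.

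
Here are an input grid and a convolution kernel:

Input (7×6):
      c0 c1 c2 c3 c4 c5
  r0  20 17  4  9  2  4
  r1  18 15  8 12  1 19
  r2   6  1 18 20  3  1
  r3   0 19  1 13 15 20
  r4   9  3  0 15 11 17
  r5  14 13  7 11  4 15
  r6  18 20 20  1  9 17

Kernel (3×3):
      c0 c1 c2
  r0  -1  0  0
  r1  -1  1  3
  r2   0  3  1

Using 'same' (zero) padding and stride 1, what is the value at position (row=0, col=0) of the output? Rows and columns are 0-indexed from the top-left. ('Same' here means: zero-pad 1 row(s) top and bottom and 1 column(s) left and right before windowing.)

The receptive field on the zero-padded input at this output position is [0 0 0 / 0 20 17 / 0 18 15]. Elementwise product with the kernel and sum: 0·-1 + 0·-1 + 20·1 + 17·3 + 18·3 + 15·1.

140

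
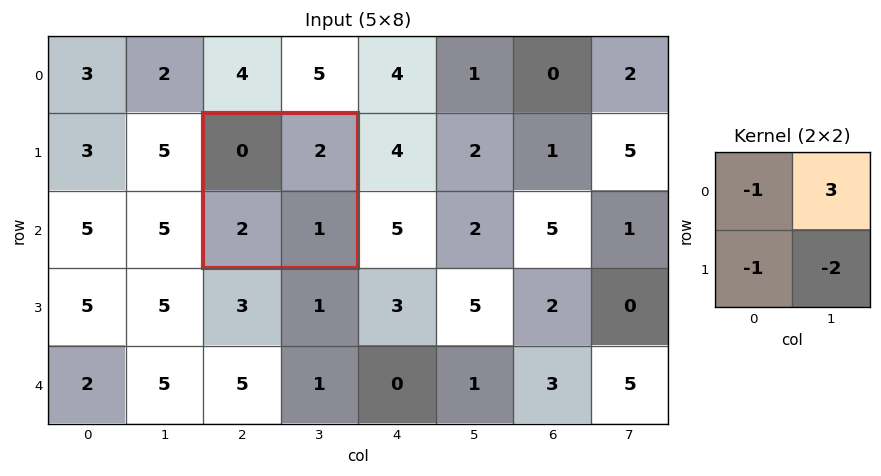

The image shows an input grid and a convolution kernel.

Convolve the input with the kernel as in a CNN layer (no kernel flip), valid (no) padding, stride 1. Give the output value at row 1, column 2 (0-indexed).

2

The receptive field on the input at this output position is [0 2 / 2 1]. Elementwise product with the kernel and sum: 0·-1 + 2·3 + 2·-1 + 1·-2.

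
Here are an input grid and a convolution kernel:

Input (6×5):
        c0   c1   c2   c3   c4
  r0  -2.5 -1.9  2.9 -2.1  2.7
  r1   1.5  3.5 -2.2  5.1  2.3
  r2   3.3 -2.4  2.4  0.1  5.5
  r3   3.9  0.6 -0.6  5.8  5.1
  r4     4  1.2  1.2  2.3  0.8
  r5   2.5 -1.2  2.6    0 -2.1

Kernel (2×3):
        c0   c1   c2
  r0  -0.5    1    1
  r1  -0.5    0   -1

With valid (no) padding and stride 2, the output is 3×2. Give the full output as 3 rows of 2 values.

3.7 -2.05
-3 -0.4
-3.45 3.3

Output[0,0]: The receptive field on the input at this output position is [-2.5 -1.9 2.9 / 1.5 3.5 -2.2]. Elementwise product with the kernel and sum: -2.5·-0.5 + -1.9·1 + 2.9·1 + 1.5·-0.5 + -2.2·-1.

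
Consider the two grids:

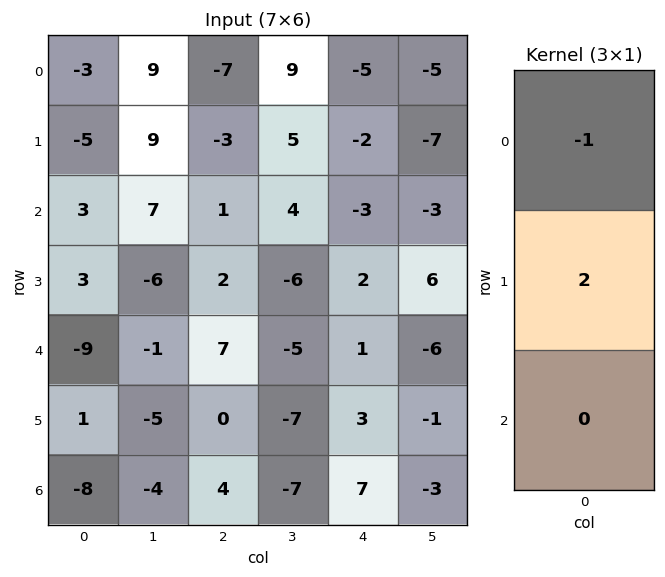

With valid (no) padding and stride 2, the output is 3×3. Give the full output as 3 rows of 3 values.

Output[0,0]: The receptive field on the input at this output position is [-3 / -5 / 3]. Elementwise product with the kernel and sum: -3·-1 + -5·2.
Output[0,1]: The receptive field on the input at this output position is [-7 / -3 / 1]. Elementwise product with the kernel and sum: -7·-1 + -3·2.

-7 1 1
3 3 7
11 -7 5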